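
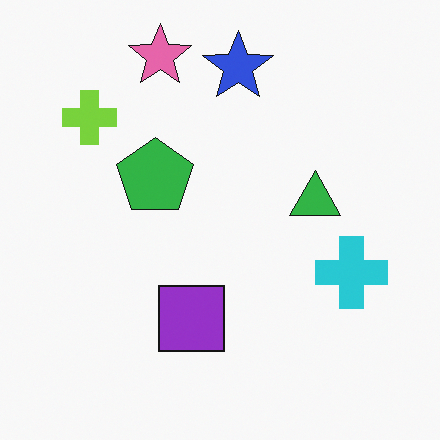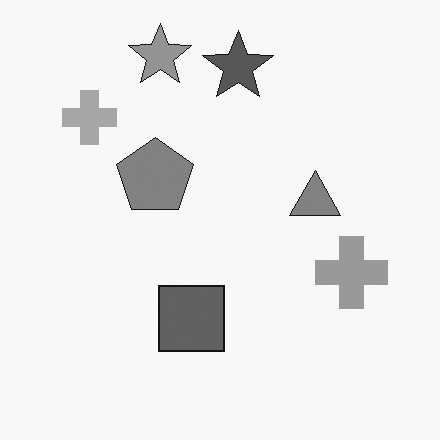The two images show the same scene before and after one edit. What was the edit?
The transformation is: converted to grayscale.

All color is removed — every shape is now a shade of grey.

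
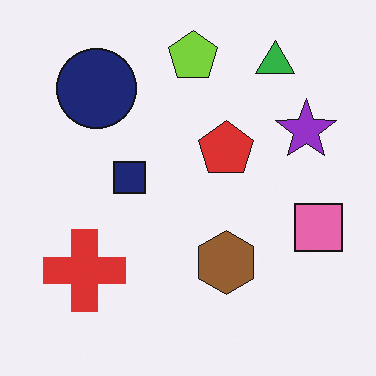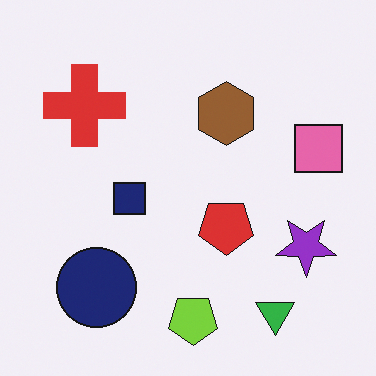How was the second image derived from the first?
The image was flipped vertically (top ↔ bottom).

The lime pentagon is in the top of the first image and the bottom of the second — shapes on opposite sides of the horizontal midline have swapped in a mirror flip.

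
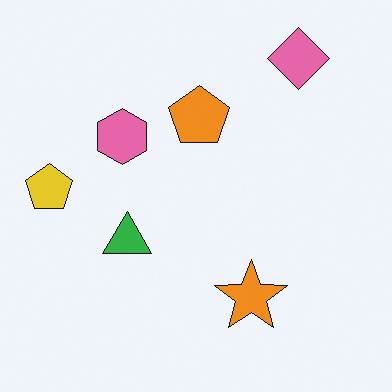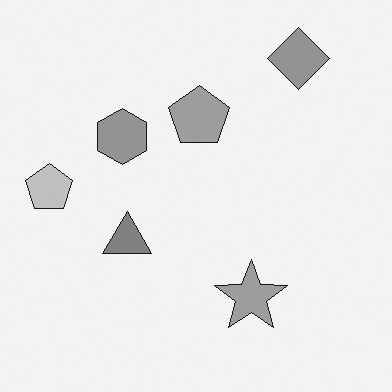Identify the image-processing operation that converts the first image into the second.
This is the original image converted to grayscale.

All color is removed — every shape is now a shade of grey.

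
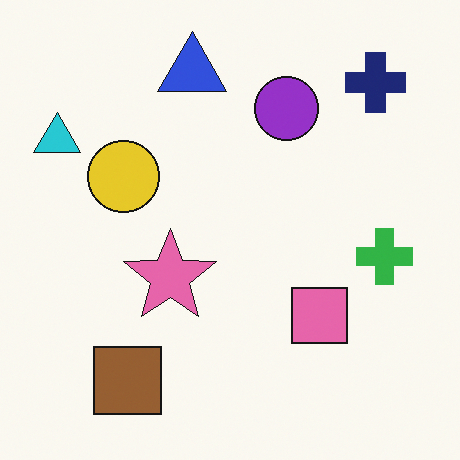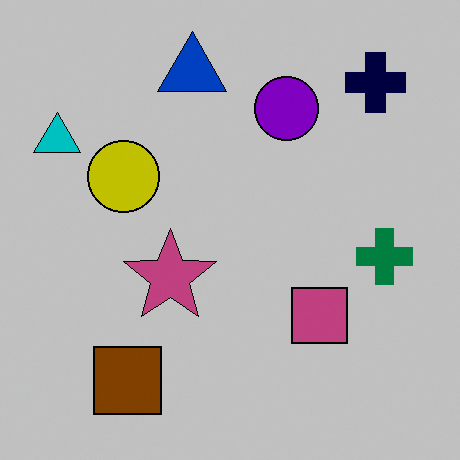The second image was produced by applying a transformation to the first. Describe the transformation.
It was heavily posterized to just a handful of flat colors.

Each flat color has snapped to a coarser quantized level — most visibly, the near-white background has dropped to a flat grey.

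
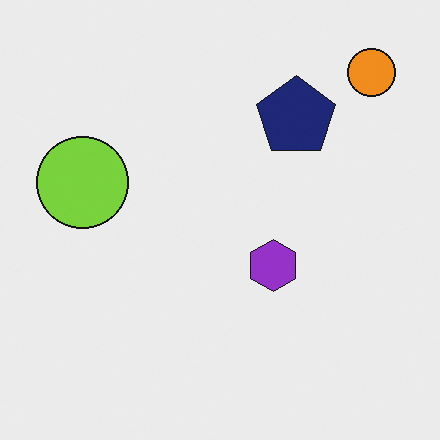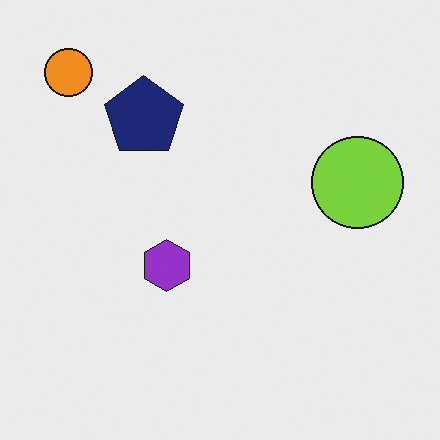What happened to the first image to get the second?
It was flipped horizontally (left ↔ right).

The orange circle is in the top-right of the first image and the top-left of the second — shapes on opposite sides of the vertical midline have swapped in a mirror flip.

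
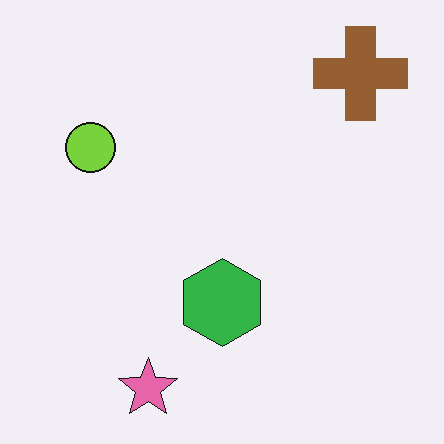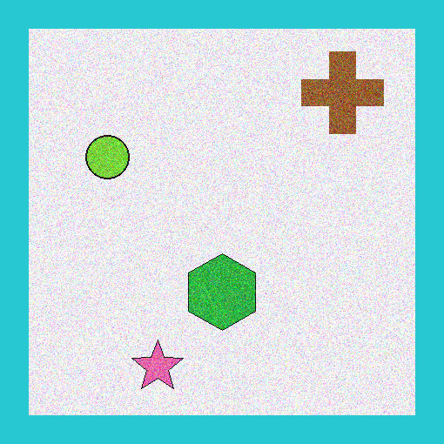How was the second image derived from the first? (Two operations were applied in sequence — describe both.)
This is the original image degraded with strong gaussian noise, then framed with a cyan border.

Random speckle covers the whole image, including the flat background. A solid cyan frame runs around the edge of the second image, with the content slightly shrunk inside it.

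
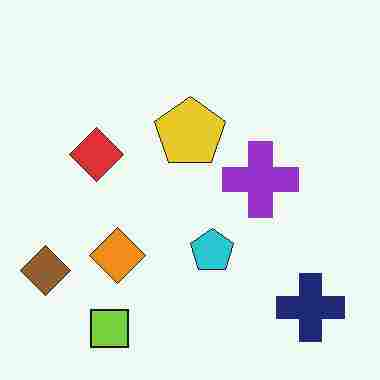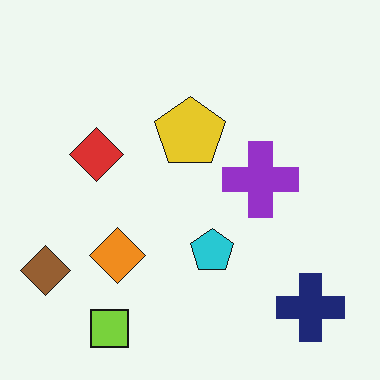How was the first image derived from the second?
The transformation is: degraded with heavy JPEG compression.

Blocky 8×8 compression artifacts appear around shape edges and the flat background shows ringing — characteristic JPEG degradation.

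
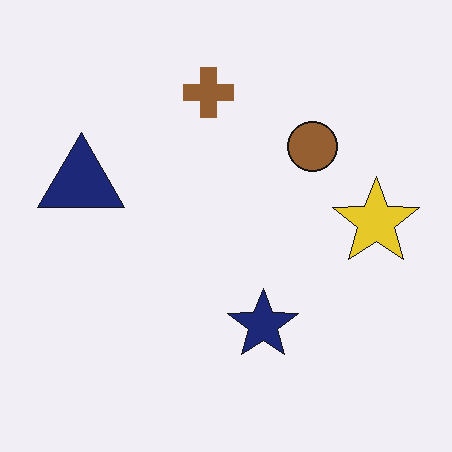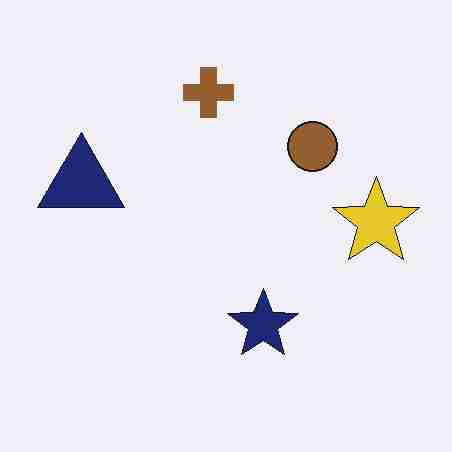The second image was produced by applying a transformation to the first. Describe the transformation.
It was heavily JPEG-compressed with obvious blocking artifacts.

Blocky 8×8 compression artifacts appear around shape edges and the flat background shows ringing — characteristic JPEG degradation.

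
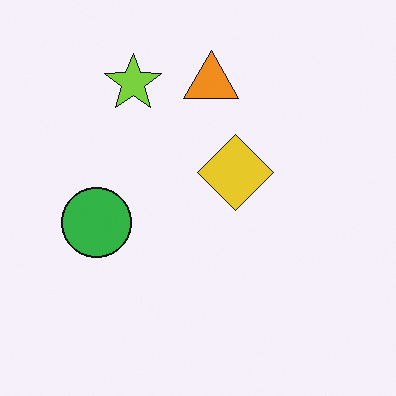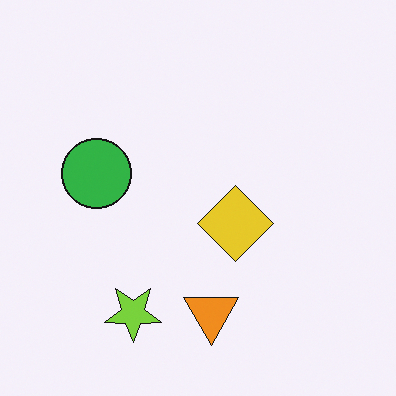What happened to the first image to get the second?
This is the original image flipped vertically (top ↔ bottom).

The orange triangle is in the top of the first image and the bottom of the second — shapes on opposite sides of the horizontal midline have swapped in a mirror flip.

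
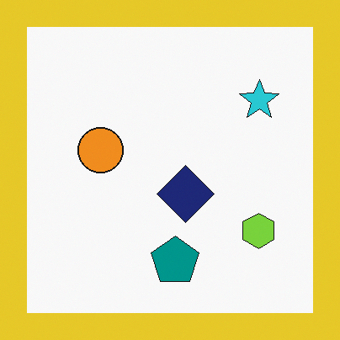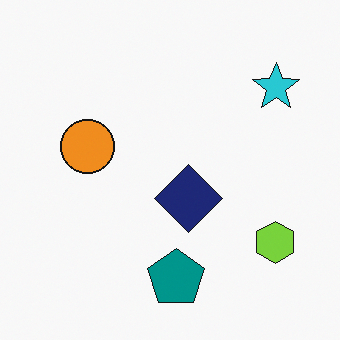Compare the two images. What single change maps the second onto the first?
It was framed with a yellow border.

A solid yellow frame runs around the edge of the first image, with the content slightly shrunk inside it.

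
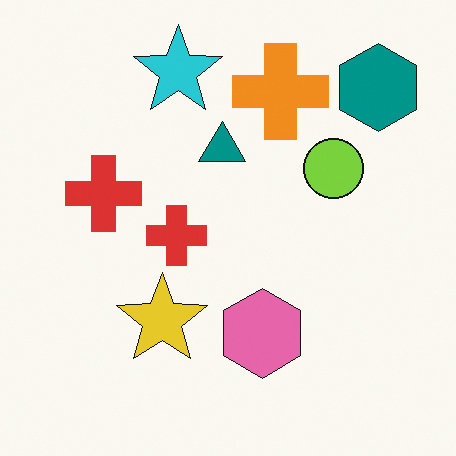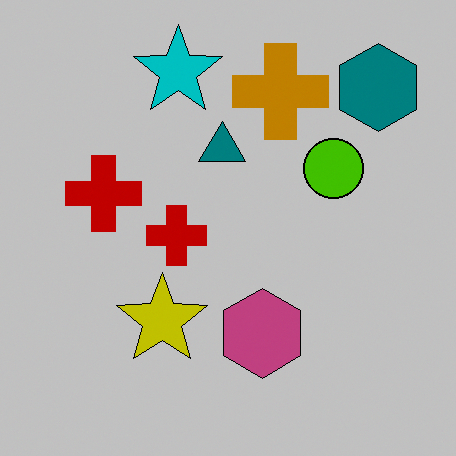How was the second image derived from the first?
Heavily posterized to just a handful of flat colors.

Each flat color has snapped to a coarser quantized level — most visibly, the near-white background has dropped to a flat grey.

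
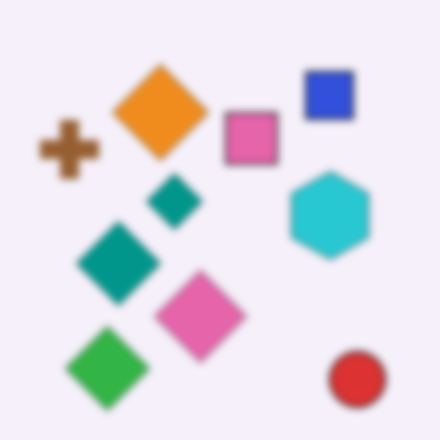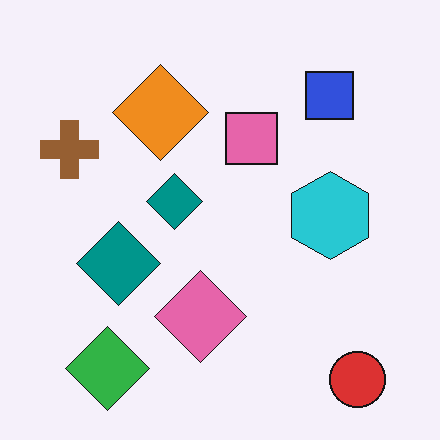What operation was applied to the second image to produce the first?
Noticeably gaussian-blurred.

Shape edges and outlines are uniformly softened across the whole image.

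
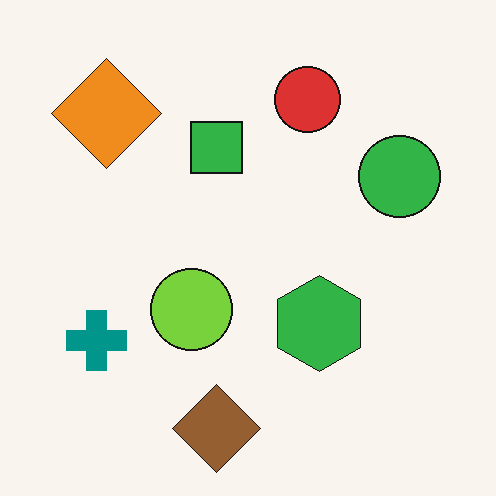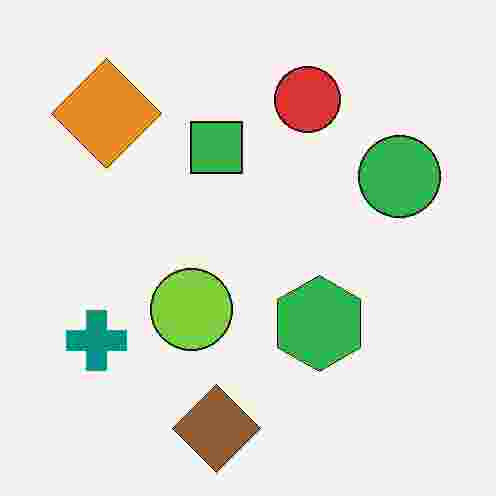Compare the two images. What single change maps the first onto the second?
It was degraded with heavy JPEG compression.

Blocky 8×8 compression artifacts appear around shape edges and the flat background shows ringing — characteristic JPEG degradation.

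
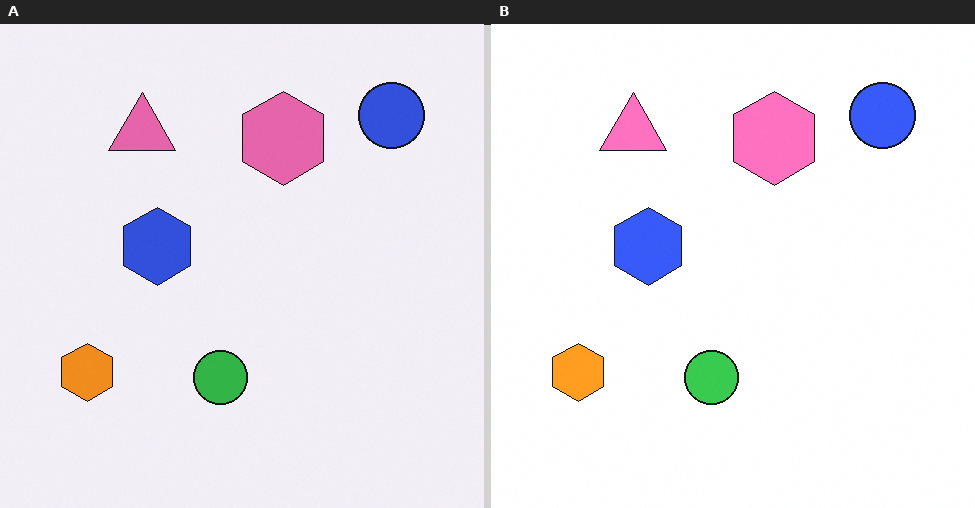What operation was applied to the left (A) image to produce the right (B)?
The transformation is: slightly brightened.

Every pixel — background and shapes alike — is uniformly brightened.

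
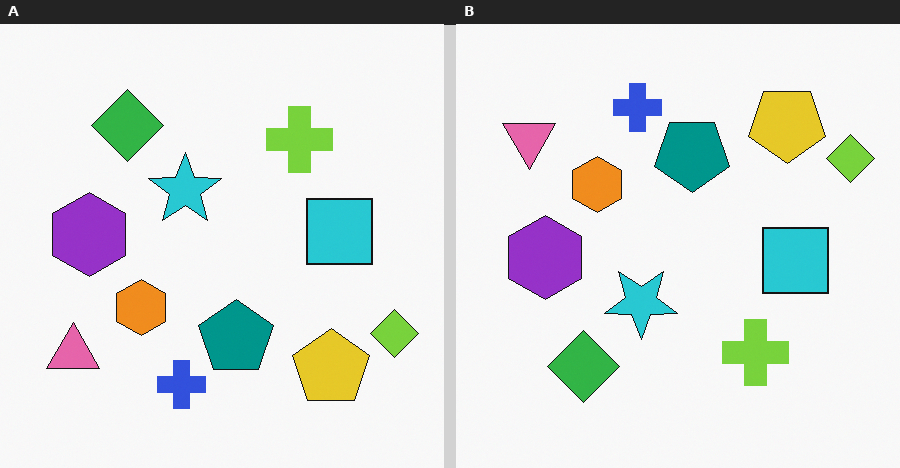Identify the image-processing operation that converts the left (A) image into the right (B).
The transformation is: flipped vertically (top ↔ bottom).

The blue cross is in the bottom of the left (A) image and the top of the right (B) — shapes on opposite sides of the horizontal midline have swapped in a mirror flip.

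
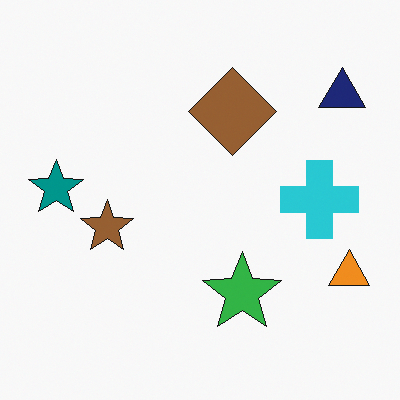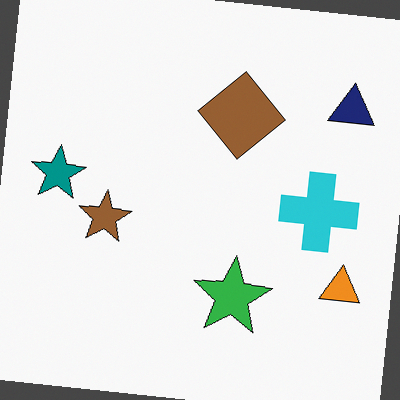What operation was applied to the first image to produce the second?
The transformation is: rotated clockwise by a slight angle.

Every shape is tilted by the same angle and the image corners show triangular fill wedges — a whole-image rotation by a non-right angle.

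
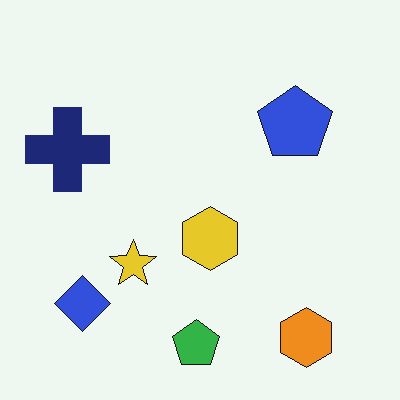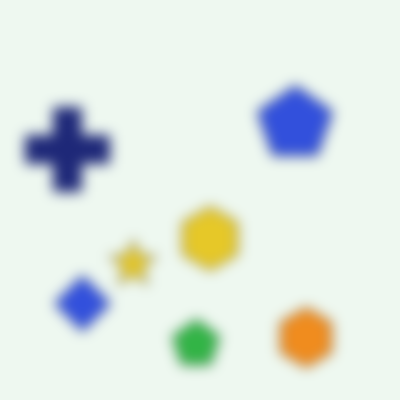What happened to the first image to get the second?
The transformation is: heavily blurred.

Shape edges and outlines are uniformly softened across the whole image.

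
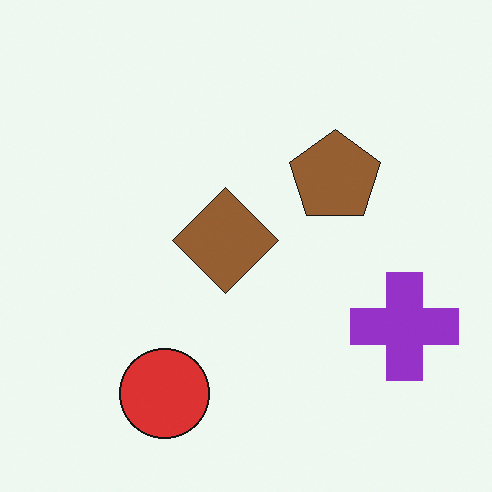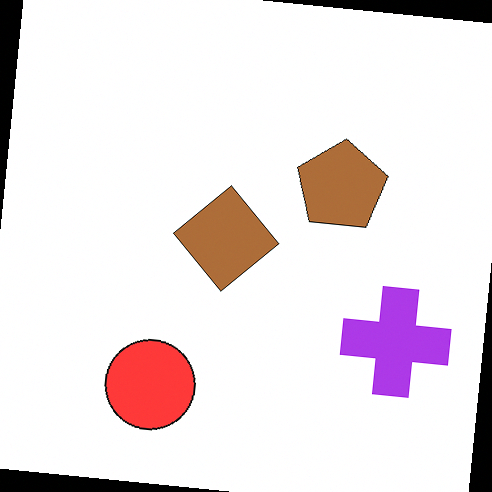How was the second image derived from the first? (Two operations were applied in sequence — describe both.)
Rotated clockwise by a few degrees, then brightened a little.

Every shape is tilted by the same angle and the image corners show triangular fill wedges — a whole-image rotation by a non-right angle. Every pixel — background and shapes alike — is uniformly brightened.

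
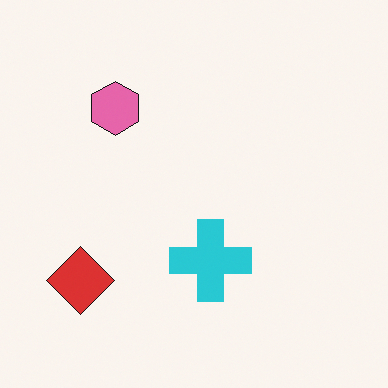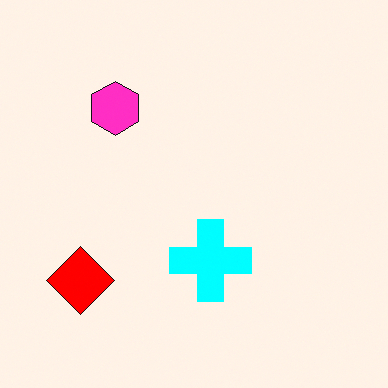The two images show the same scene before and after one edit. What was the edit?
The image was heavily oversaturated.

All colors are more vivid — a global saturation change.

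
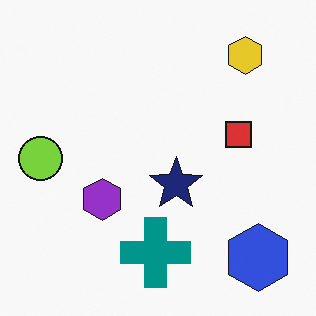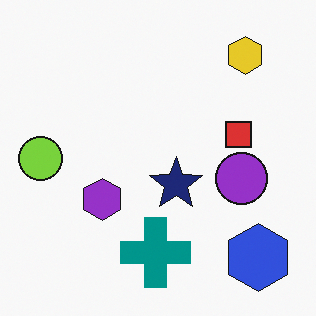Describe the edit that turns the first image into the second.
Overlaid with an additional purple circle.

A purple circle appears in the second image that is absent from the first.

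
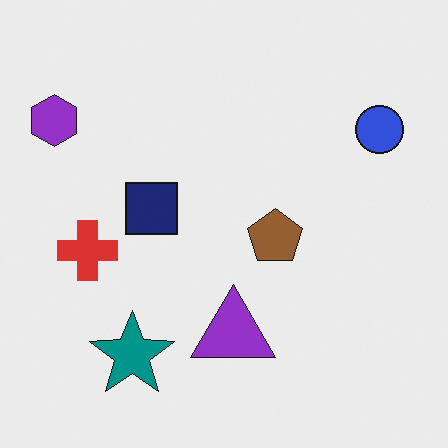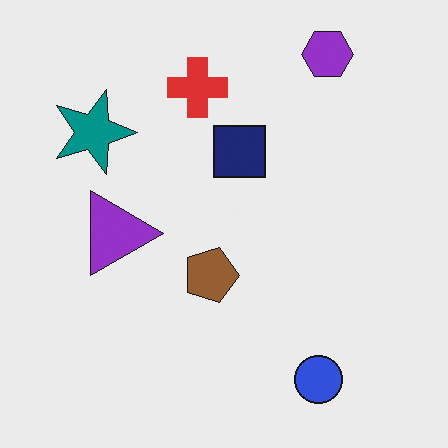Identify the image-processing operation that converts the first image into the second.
Rotated 90° clockwise.

The purple hexagon sits in the top-left of the first image and the top-right of the second — consistent with a whole-image 90° clockwise rotation.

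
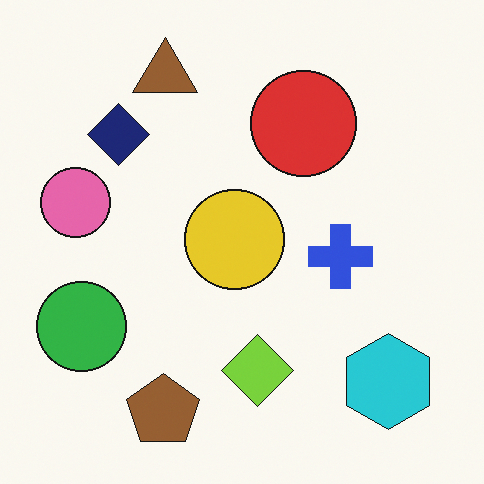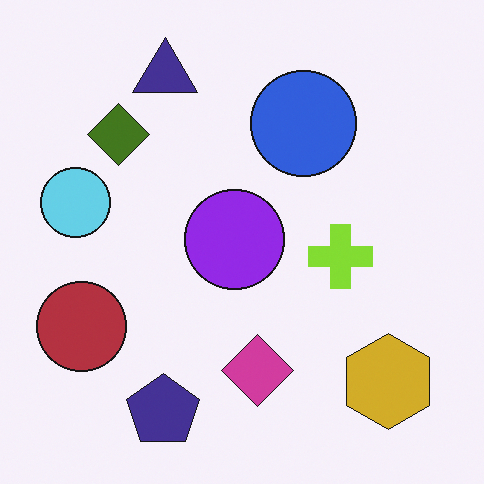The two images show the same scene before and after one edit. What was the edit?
The second image is the first hue-shifted through roughly half the color wheel.

Every shape's color has rotated by the same amount around the hue wheel — a uniform hue shift.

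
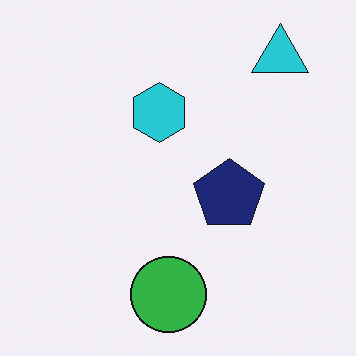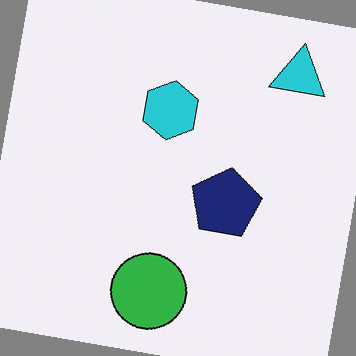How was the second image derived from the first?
It was rotated clockwise by a slight angle.

Every shape is tilted by the same angle and the image corners show triangular fill wedges — a whole-image rotation by a non-right angle.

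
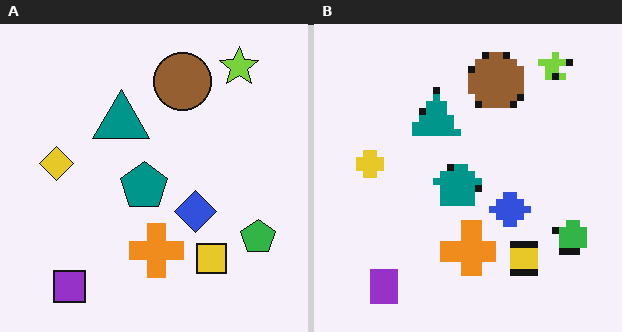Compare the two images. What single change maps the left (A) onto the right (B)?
This is the original image pixelated into visible square blocks.

Shapes are reduced to large square blocks; fine edges and outlines are lost — a downscale-then-upscale (mosaic) effect.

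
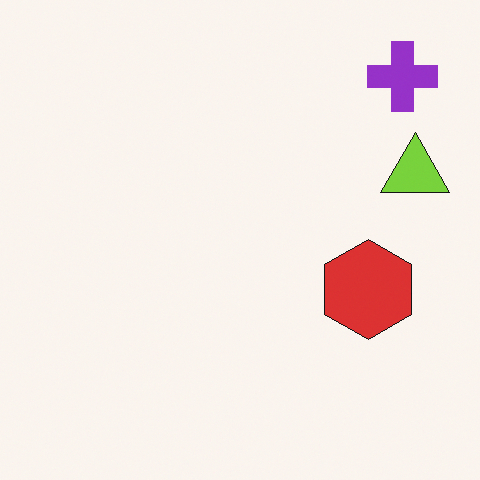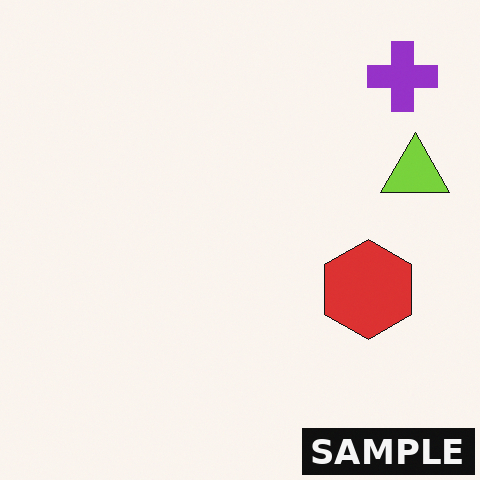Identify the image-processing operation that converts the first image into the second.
The image was watermarked with the text "SAMPLE" in the lower-right corner.

A dark label reading "SAMPLE" appears in the lower-right corner.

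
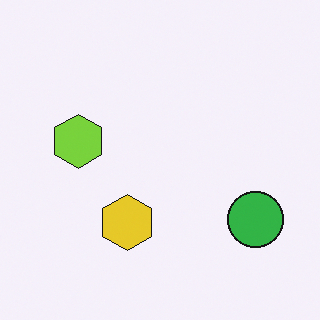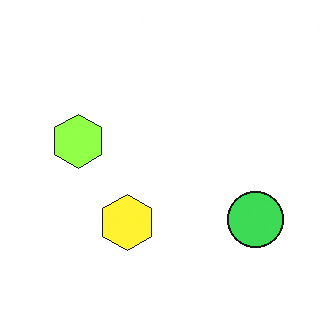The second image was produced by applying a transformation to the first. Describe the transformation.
The second image is the first brightened a little.

Every pixel — background and shapes alike — is uniformly brightened.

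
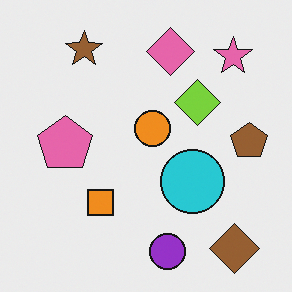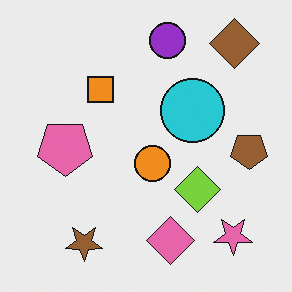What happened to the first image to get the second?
The image was flipped vertically (top ↔ bottom).

The purple circle is in the bottom of the first image and the top of the second — shapes on opposite sides of the horizontal midline have swapped in a mirror flip.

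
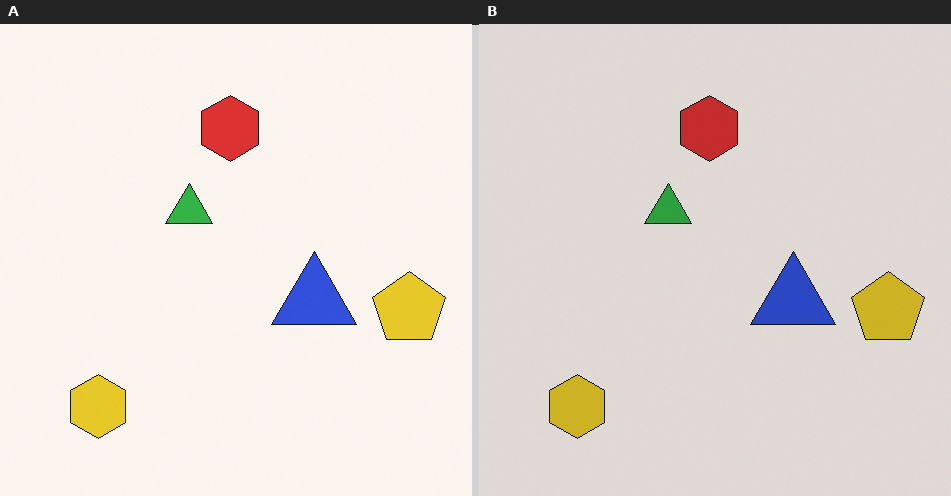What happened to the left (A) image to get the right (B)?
The image was slightly darkened.

Every pixel — background and shapes alike — is uniformly darkened.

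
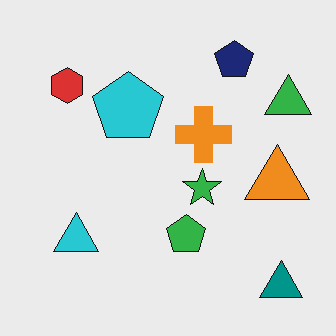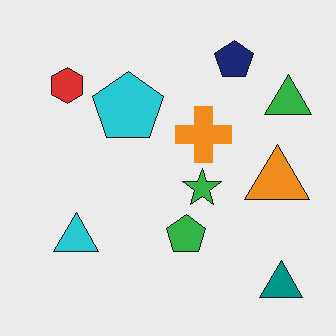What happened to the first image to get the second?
It was given moderate JPEG compression.

Blocky 8×8 compression artifacts appear around shape edges and the flat background shows ringing — characteristic JPEG degradation.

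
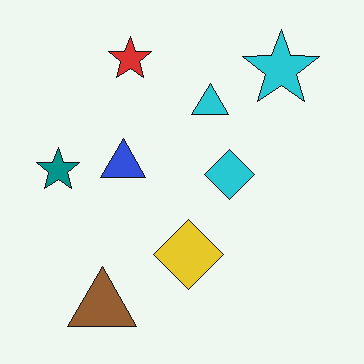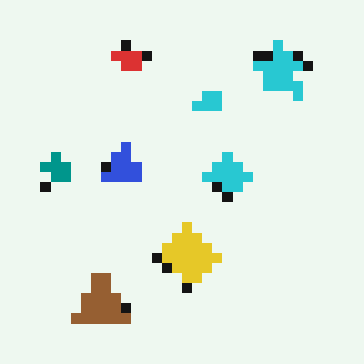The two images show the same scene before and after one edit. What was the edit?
The second image is the first coarsely pixelated.

Shapes are reduced to large square blocks; fine edges and outlines are lost — a downscale-then-upscale (mosaic) effect.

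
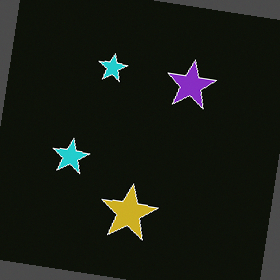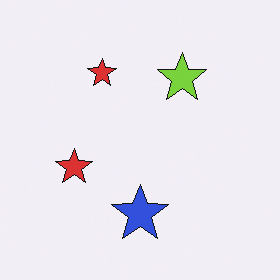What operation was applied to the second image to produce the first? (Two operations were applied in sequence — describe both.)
The transformation is: rotated clockwise by a few degrees, then color-inverted (negative).

Every shape is tilted by the same angle and the image corners show triangular fill wedges — a whole-image rotation by a non-right angle. The light background has become dark and every shape's color is its complement — a photographic negative.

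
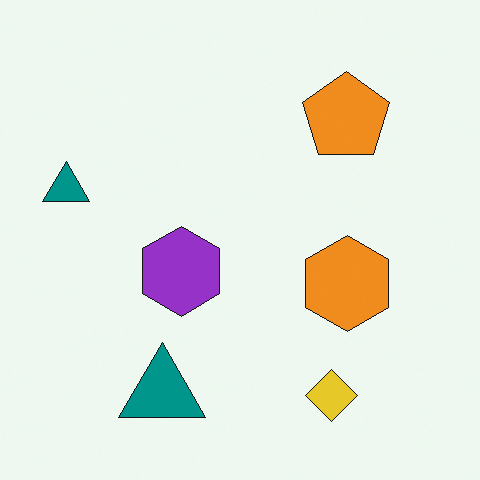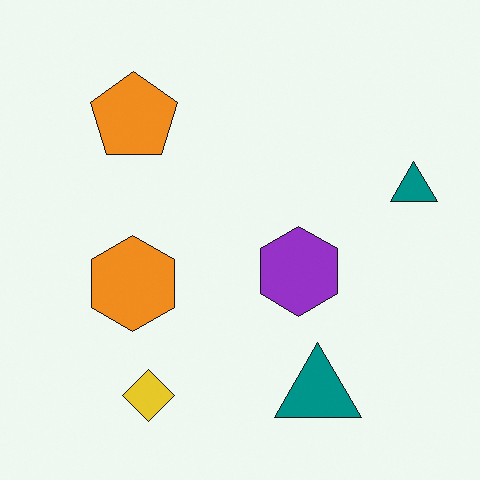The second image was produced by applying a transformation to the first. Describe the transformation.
This is the original image flipped horizontally (left ↔ right).

The orange hexagon is in the right of the first image and the left of the second — shapes on opposite sides of the vertical midline have swapped in a mirror flip.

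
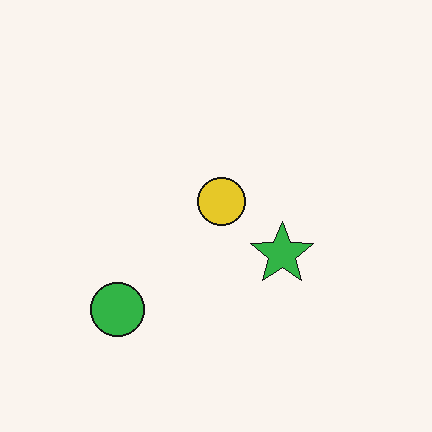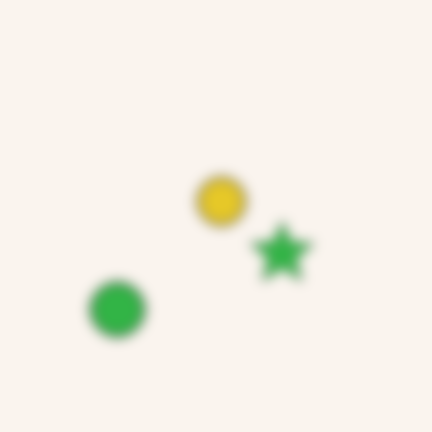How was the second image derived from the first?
It was strongly gaussian-blurred.

Shape edges and outlines are uniformly softened across the whole image.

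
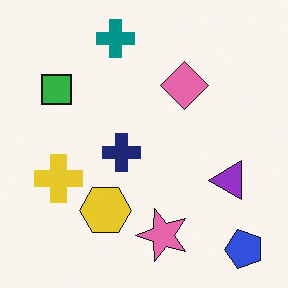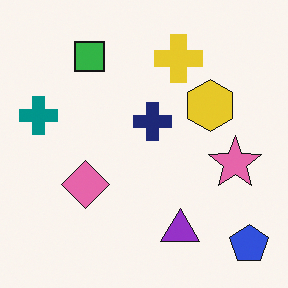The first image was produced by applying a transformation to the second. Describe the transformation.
It was transposed (reflected across the top-left ↔ bottom-right diagonal).

Shapes have swapped their row and column positions — what was in the top-right is now in the bottom-left — a diagonal reflection.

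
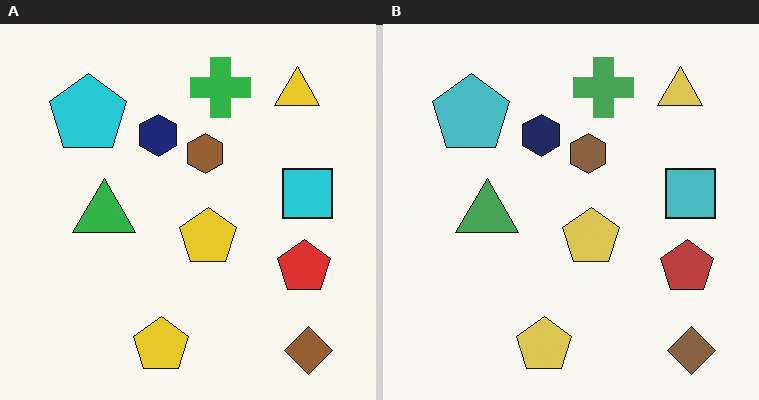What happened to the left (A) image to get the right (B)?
The transformation is: slightly desaturated.

All colors are more muted and greyish — a global saturation change.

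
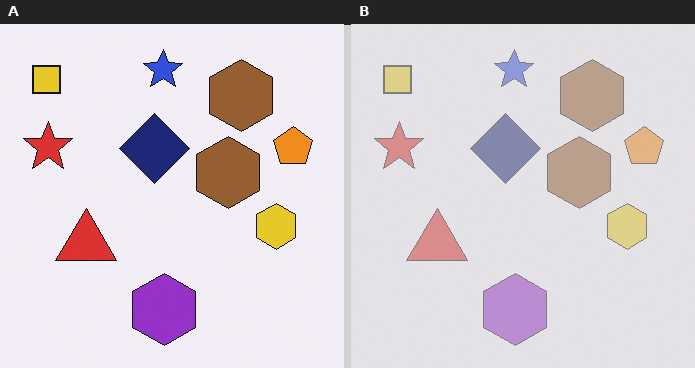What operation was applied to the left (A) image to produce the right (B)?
It was given much lower contrast.

Tones are pushed toward mid-grey across the whole image — a global contrast change.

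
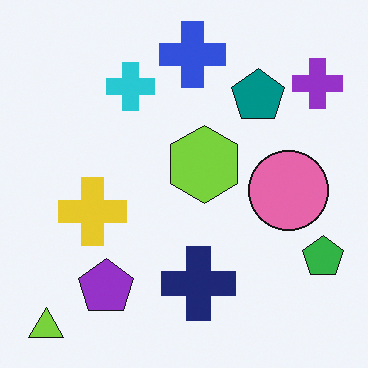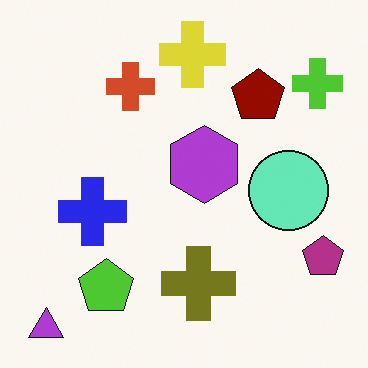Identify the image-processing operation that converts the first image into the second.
The image was hue-shifted through roughly half the color wheel.

Every shape's color has rotated by the same amount around the hue wheel — a uniform hue shift.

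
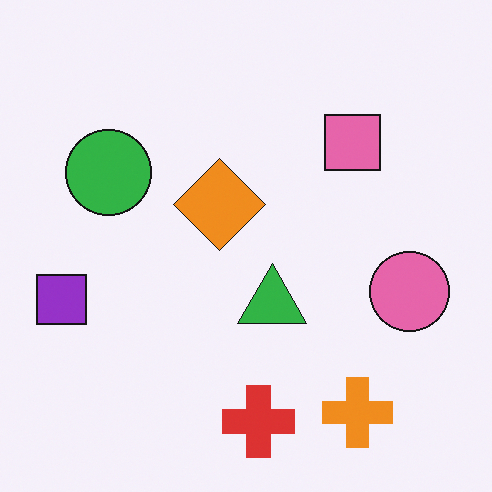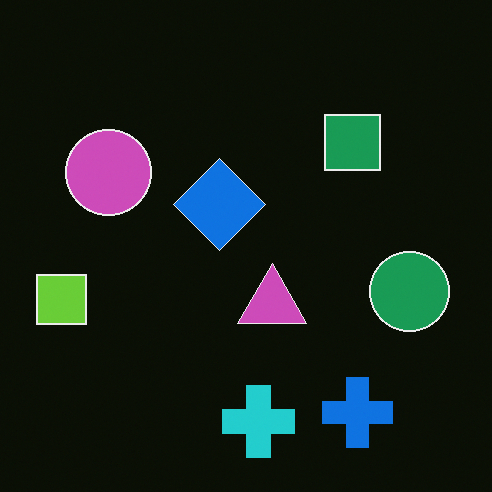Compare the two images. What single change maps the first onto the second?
This is the original image color-inverted (negative).

The light background has become dark and every shape's color is its complement — a photographic negative.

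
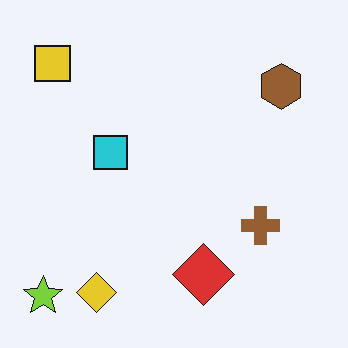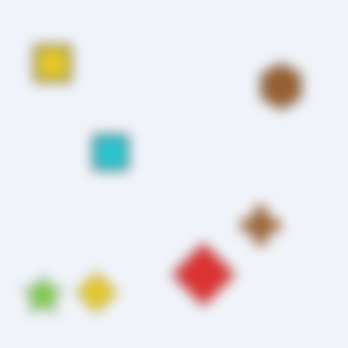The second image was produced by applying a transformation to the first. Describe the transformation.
The image was heavily blurred.

Shape edges and outlines are uniformly softened across the whole image.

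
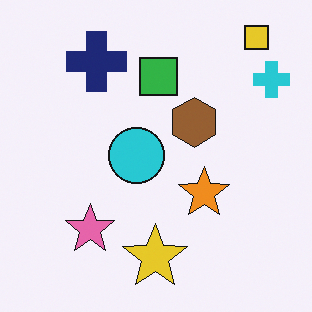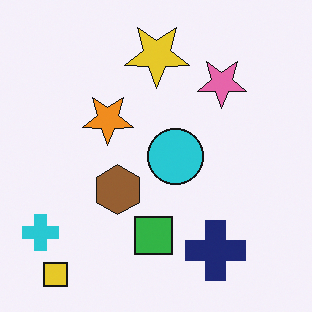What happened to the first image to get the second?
The image was rotated 180°.

The yellow square sits in the top-right of the first image and the bottom-left of the second — consistent with a whole-image 180° rotation.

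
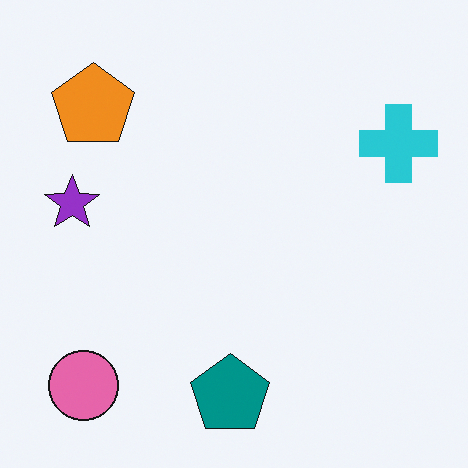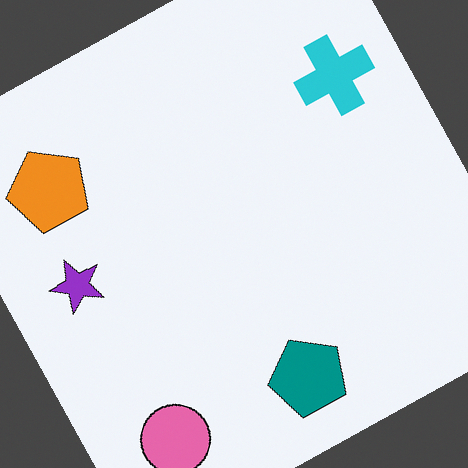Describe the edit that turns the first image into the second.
This is the original image rotated counter-clockwise by a moderate amount.

Every shape is tilted by the same angle and the image corners show triangular fill wedges — a whole-image rotation by a non-right angle.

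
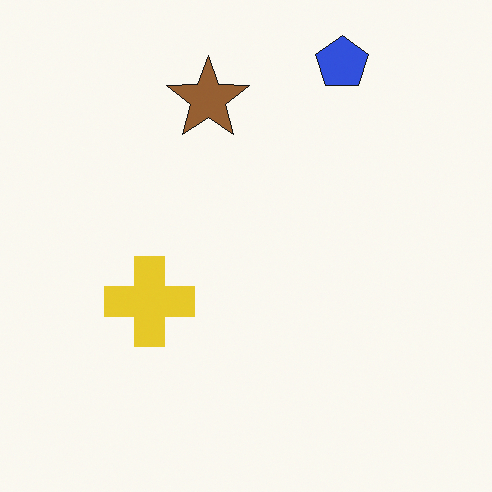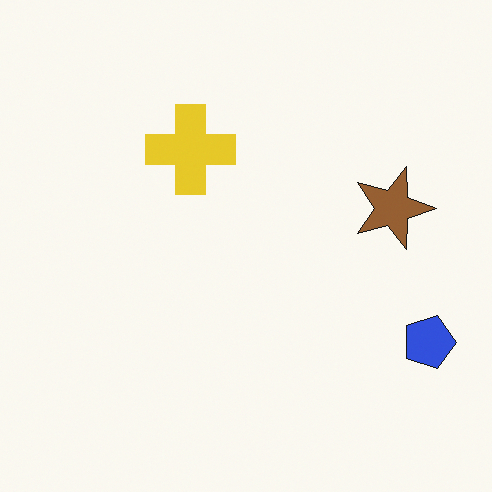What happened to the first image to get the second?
This is the original image rotated 90° clockwise.

The blue pentagon sits in the top-right of the first image and the bottom-right of the second — consistent with a whole-image 90° clockwise rotation.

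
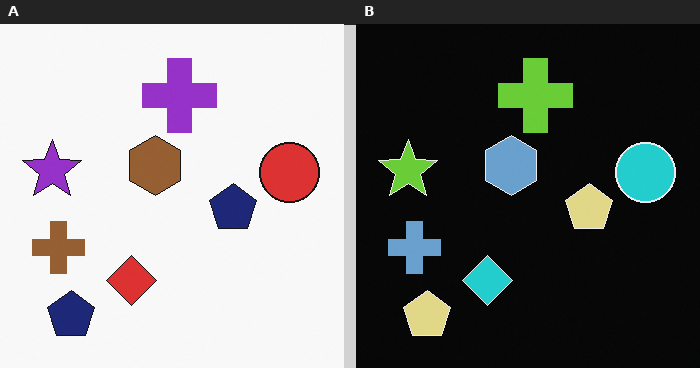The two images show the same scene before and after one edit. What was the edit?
It was color-inverted (negative).

The light background has become dark and every shape's color is its complement — a photographic negative.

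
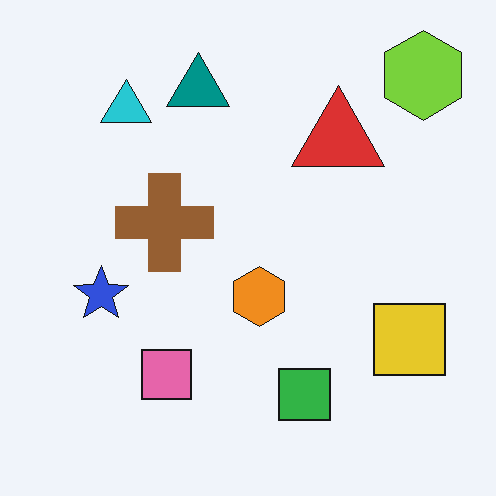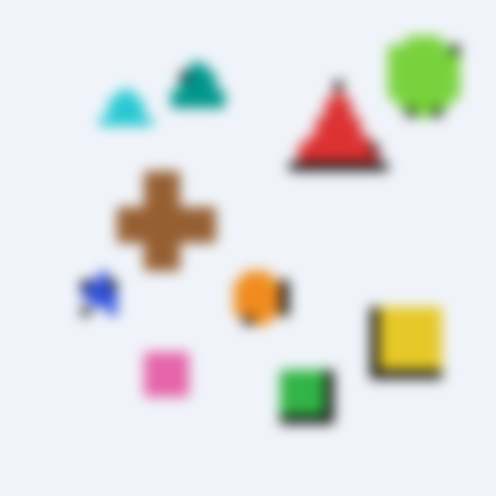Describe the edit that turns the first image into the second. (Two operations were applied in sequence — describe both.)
This is the original image heavily pixelated into large blocks, then strongly gaussian-blurred.

Shapes are reduced to large square blocks; fine edges and outlines are lost — a downscale-then-upscale (mosaic) effect. Shape edges and outlines are uniformly softened across the whole image.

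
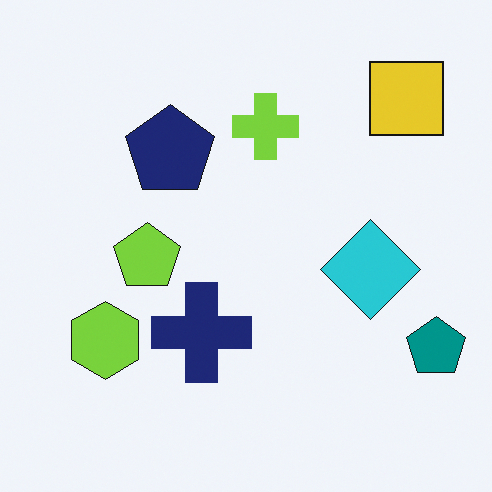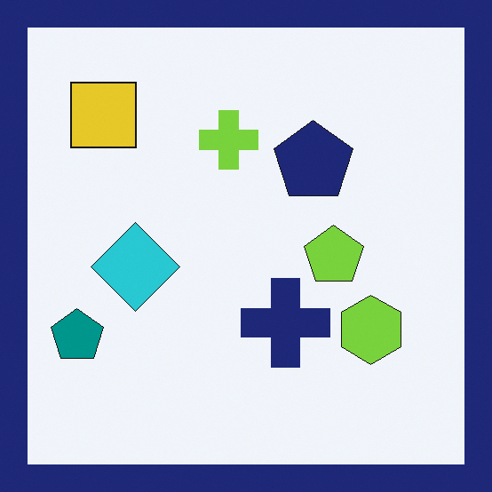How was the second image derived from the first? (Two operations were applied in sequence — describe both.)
The transformation is: flipped horizontally (left ↔ right), then framed with a navy border.

The teal pentagon is in the bottom-right of the first image and the bottom-left of the second — shapes on opposite sides of the vertical midline have swapped in a mirror flip. A solid navy frame runs around the edge of the second image, with the content slightly shrunk inside it.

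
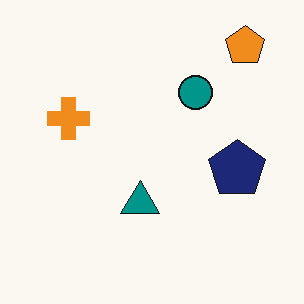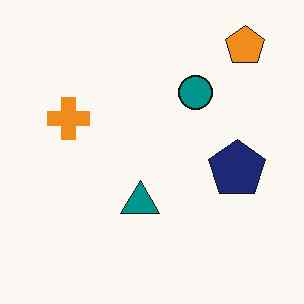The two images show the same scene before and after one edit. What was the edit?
This is the original image JPEG-compressed with visible artifacts.

Blocky 8×8 compression artifacts appear around shape edges and the flat background shows ringing — characteristic JPEG degradation.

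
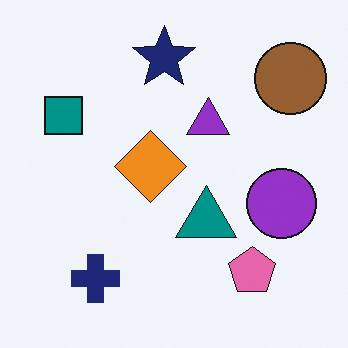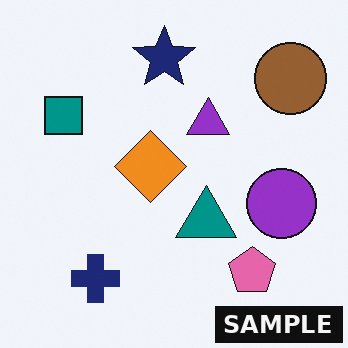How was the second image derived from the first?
This is the original image watermarked with the text "SAMPLE" in the lower-right corner.

A dark label reading "SAMPLE" appears in the lower-right corner.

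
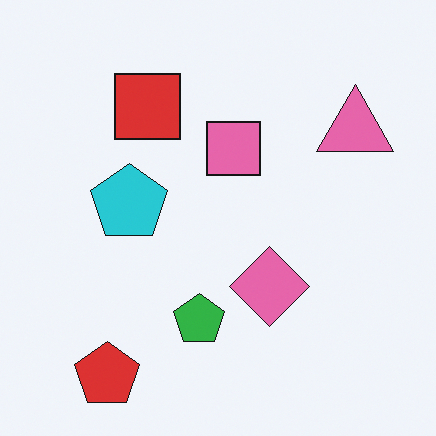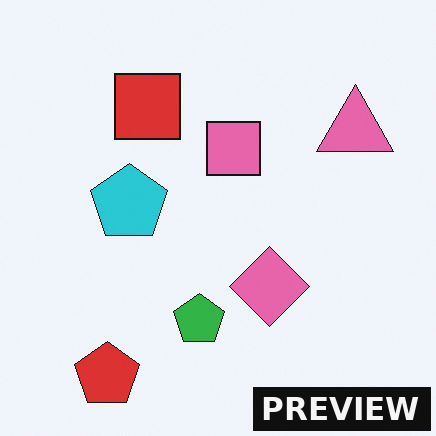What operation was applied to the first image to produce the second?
The transformation is: watermarked with the text "PREVIEW" in the lower-right corner.

A dark label reading "PREVIEW" appears in the lower-right corner.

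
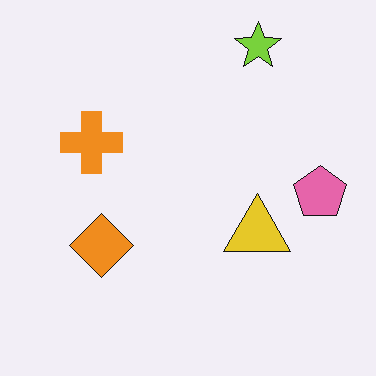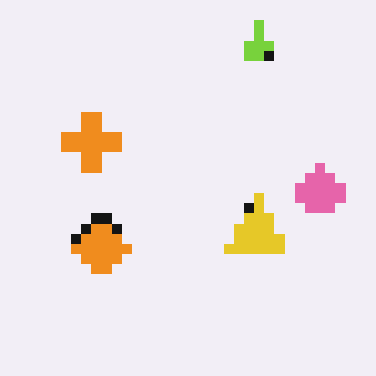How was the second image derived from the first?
The transformation is: heavily pixelated into large blocks.

Shapes are reduced to large square blocks; fine edges and outlines are lost — a downscale-then-upscale (mosaic) effect.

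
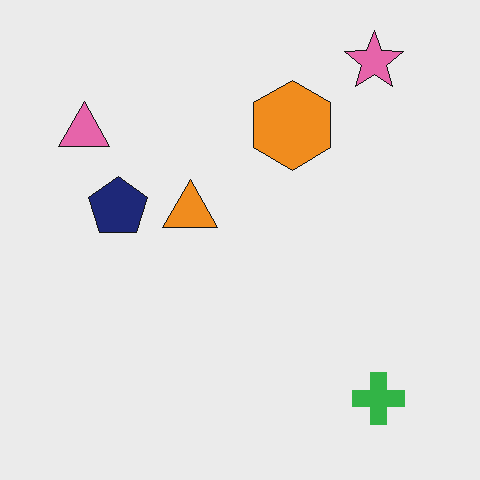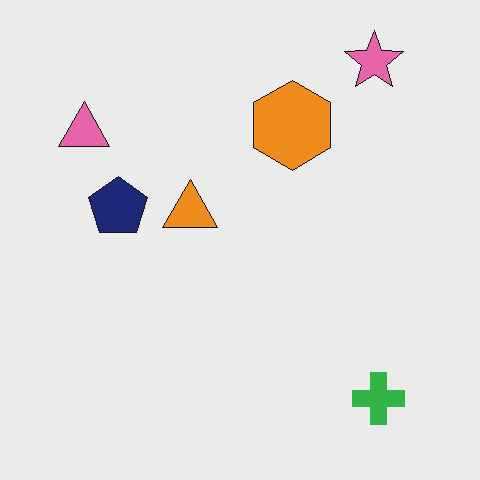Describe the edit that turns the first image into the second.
Given moderate JPEG compression.

Blocky 8×8 compression artifacts appear around shape edges and the flat background shows ringing — characteristic JPEG degradation.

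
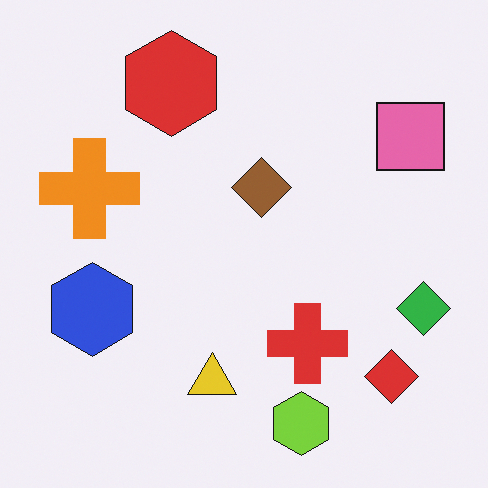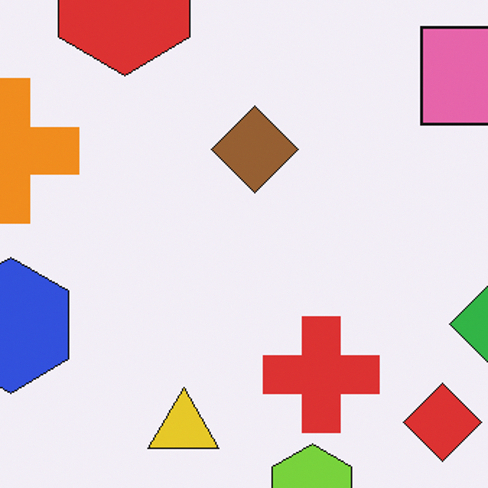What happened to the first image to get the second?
The image was cropped to a modestly smaller region and rescaled.

The visible shapes are larger and the field of view is narrower; shapes near the original edges may be partly or wholly outside the frame — a crop-and-rescale.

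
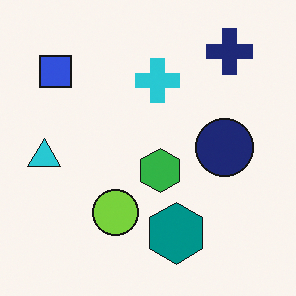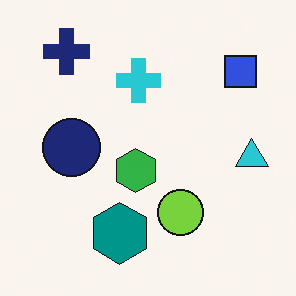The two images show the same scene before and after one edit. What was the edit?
The image was flipped horizontally (left ↔ right).

The cyan triangle is in the left of the first image and the right of the second — shapes on opposite sides of the vertical midline have swapped in a mirror flip.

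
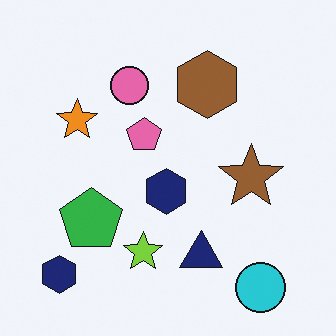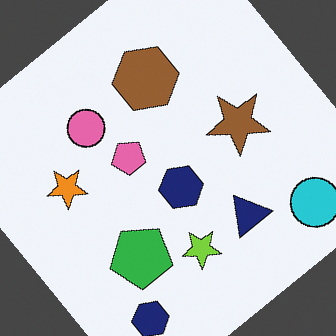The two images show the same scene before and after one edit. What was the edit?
The second image is the first rotated counter-clockwise by a large amount — several tens of degrees.

Every shape is tilted by the same angle and the image corners show triangular fill wedges — a whole-image rotation by a non-right angle.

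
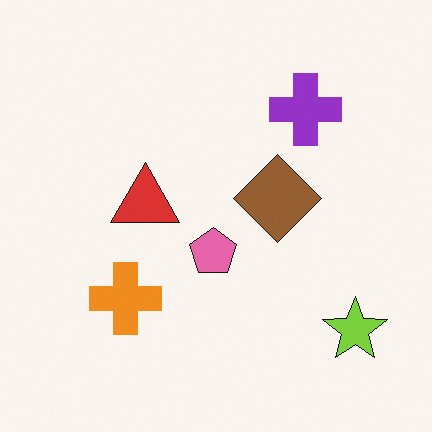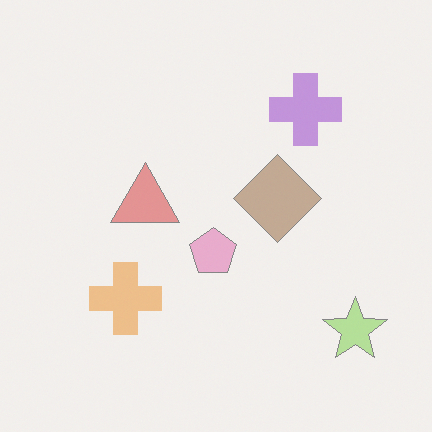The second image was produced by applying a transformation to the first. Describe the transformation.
Given much lower contrast.

Tones are pushed toward mid-grey across the whole image — a global contrast change.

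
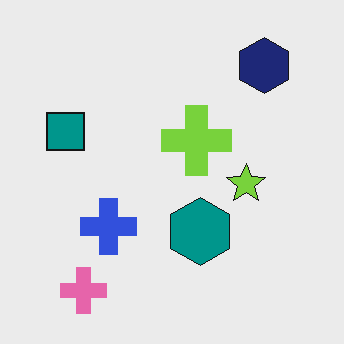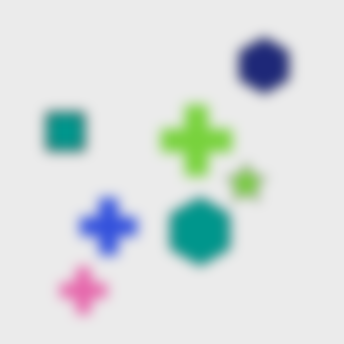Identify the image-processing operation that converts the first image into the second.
The image was heavily blurred.

Shape edges and outlines are uniformly softened across the whole image.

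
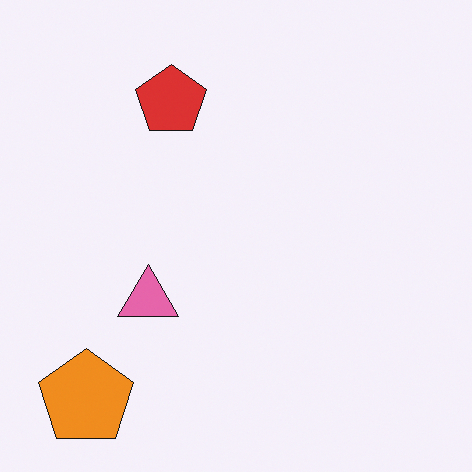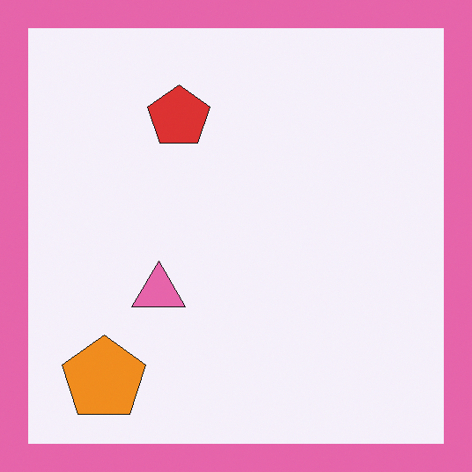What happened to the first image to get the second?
This is the original image framed with a pink border.

A solid pink frame runs around the edge of the second image, with the content slightly shrunk inside it.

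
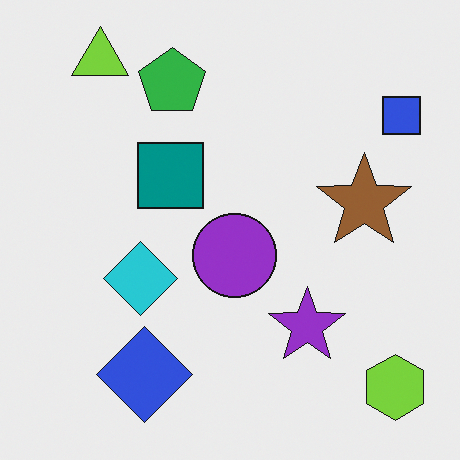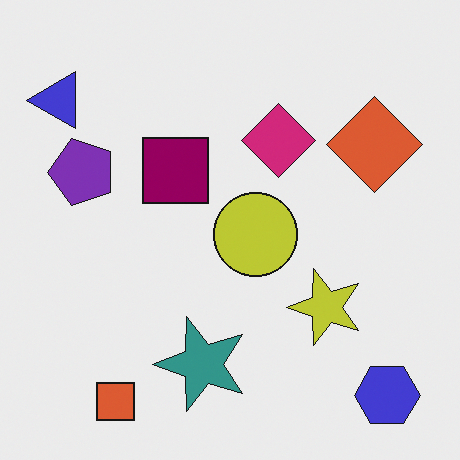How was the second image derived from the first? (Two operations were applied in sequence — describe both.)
This is the original image hue-shifted through roughly a third of the color wheel, then transposed (reflected across the top-left ↔ bottom-right diagonal).

Every shape's color has rotated by the same amount around the hue wheel — a uniform hue shift. Shapes have swapped their row and column positions — what was in the top-right is now in the bottom-left — a diagonal reflection.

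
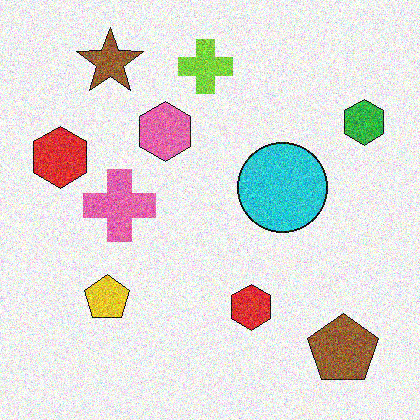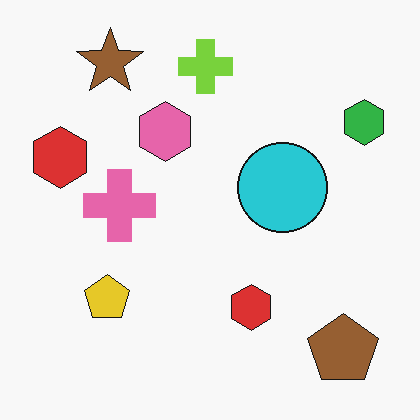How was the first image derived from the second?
The image was degraded with strong gaussian noise.

Random speckle covers the whole image, including the flat background.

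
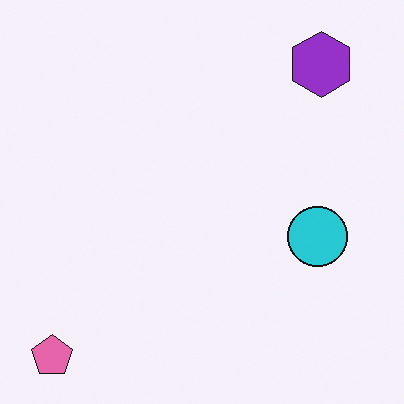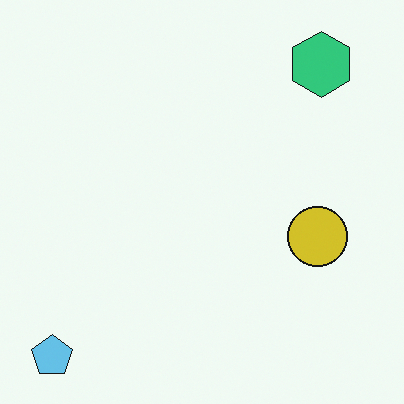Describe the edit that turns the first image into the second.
It was hue-shifted through roughly half the color wheel.

Every shape's color has rotated by the same amount around the hue wheel — a uniform hue shift.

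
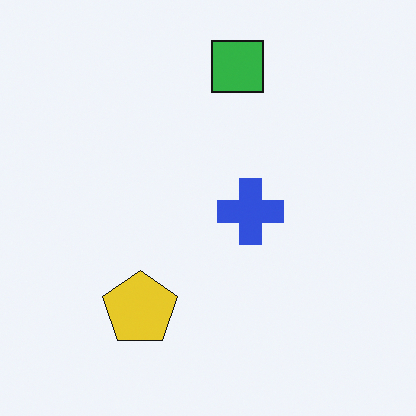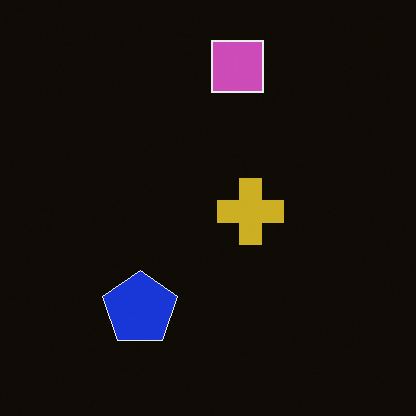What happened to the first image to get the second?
The image was color-inverted (negative).

The light background has become dark and every shape's color is its complement — a photographic negative.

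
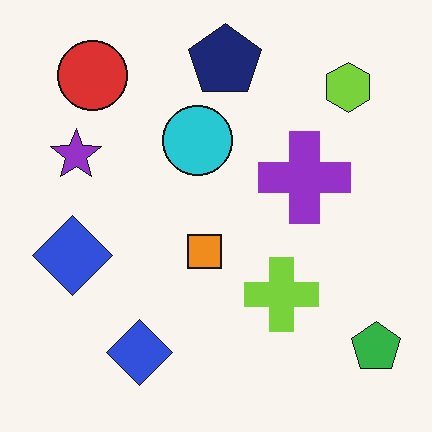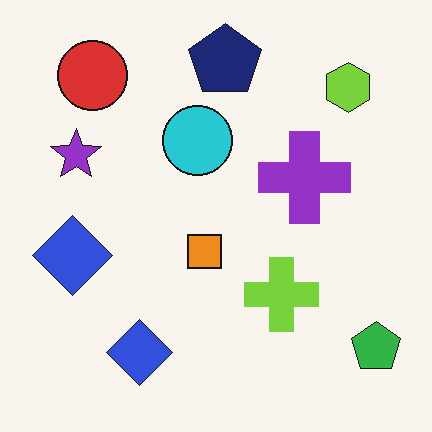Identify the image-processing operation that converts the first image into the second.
This is the original image given moderate JPEG compression.

Blocky 8×8 compression artifacts appear around shape edges and the flat background shows ringing — characteristic JPEG degradation.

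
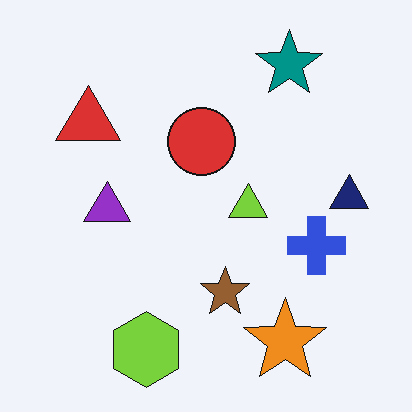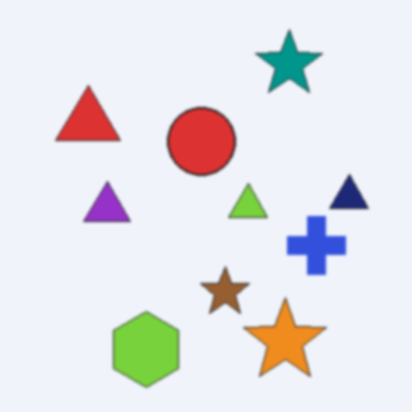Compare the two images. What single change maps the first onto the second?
Slightly softened.

Shape edges and outlines are uniformly softened across the whole image.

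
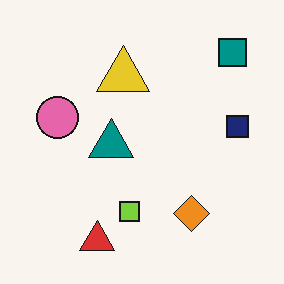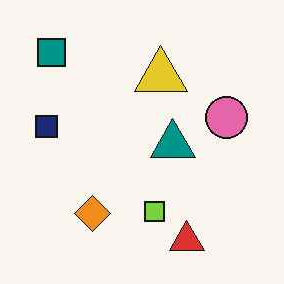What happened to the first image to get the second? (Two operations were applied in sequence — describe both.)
This is the original image JPEG-compressed with visible artifacts, then flipped horizontally (left ↔ right).

Blocky 8×8 compression artifacts appear around shape edges and the flat background shows ringing — characteristic JPEG degradation. The navy square is in the right of the first image and the left of the second — shapes on opposite sides of the vertical midline have swapped in a mirror flip.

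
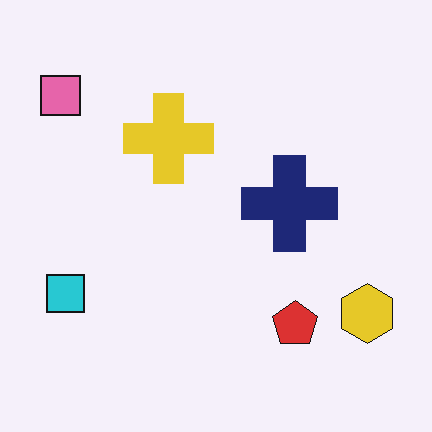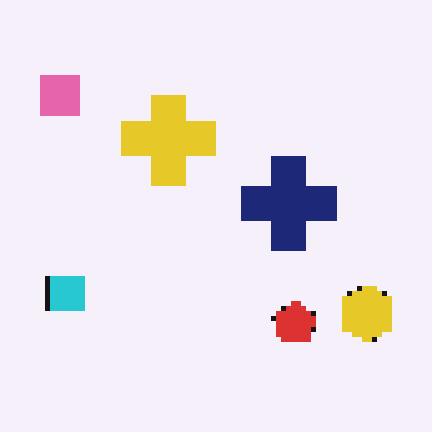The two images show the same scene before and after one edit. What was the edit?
The second image is the first mildly pixelated.

Shapes are reduced to large square blocks; fine edges and outlines are lost — a downscale-then-upscale (mosaic) effect.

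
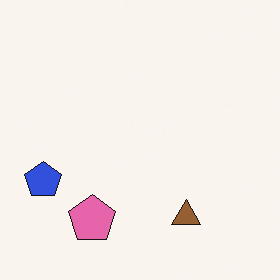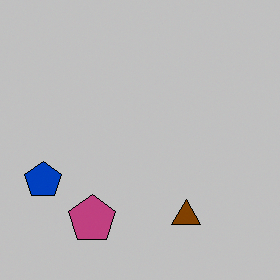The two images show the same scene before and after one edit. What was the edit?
It was aggressively posterized.

Each flat color has snapped to a coarser quantized level — most visibly, the near-white background has dropped to a flat grey.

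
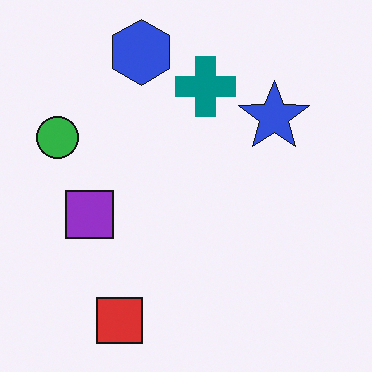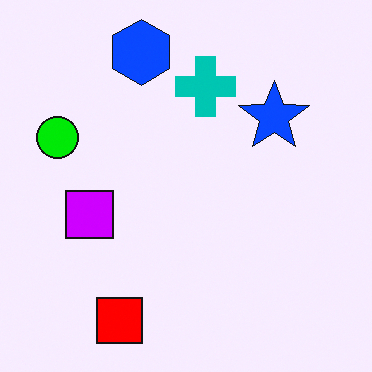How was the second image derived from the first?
Heavily oversaturated.

All colors are more vivid — a global saturation change.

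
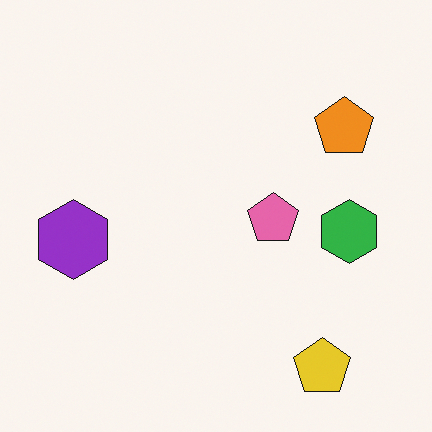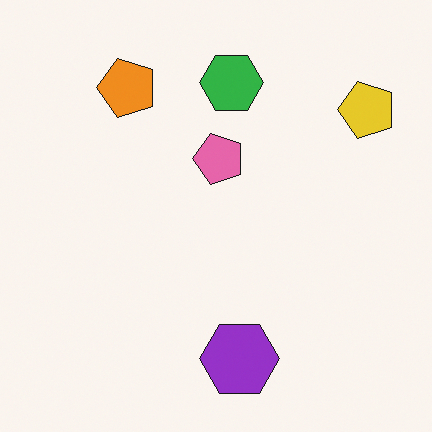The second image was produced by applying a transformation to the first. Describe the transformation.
It was rotated 90° counter-clockwise.

The yellow pentagon sits in the bottom-right of the first image and the top-right of the second — consistent with a whole-image 90° counter-clockwise rotation.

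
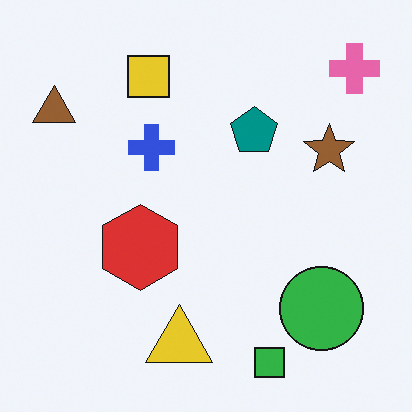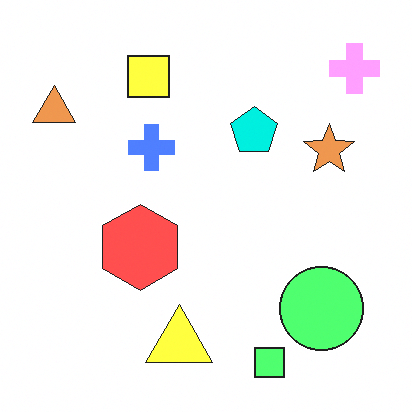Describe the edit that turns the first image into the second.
This is the original image substantially brightened.

Every pixel — background and shapes alike — is uniformly brightened.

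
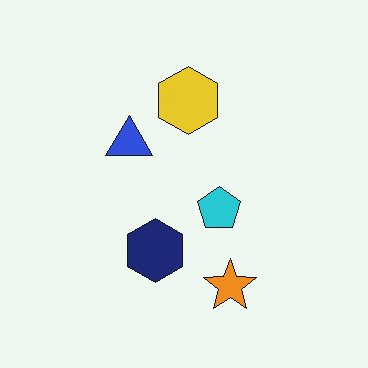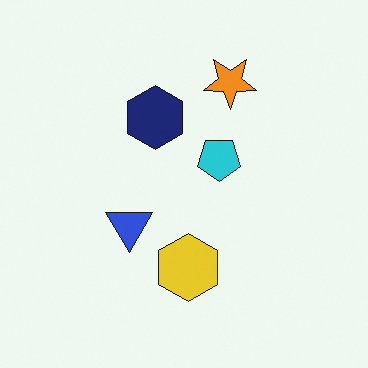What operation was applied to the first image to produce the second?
The image was flipped vertically (top ↔ bottom).

The orange star is in the bottom of the first image and the top of the second — shapes on opposite sides of the horizontal midline have swapped in a mirror flip.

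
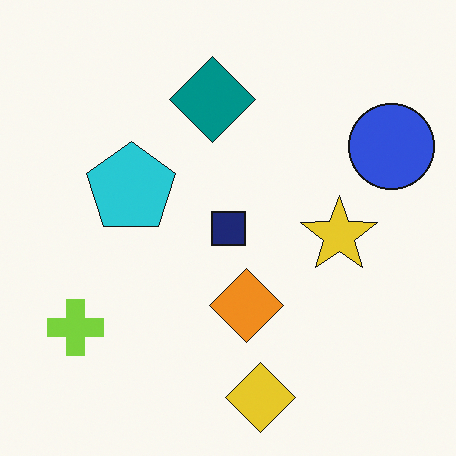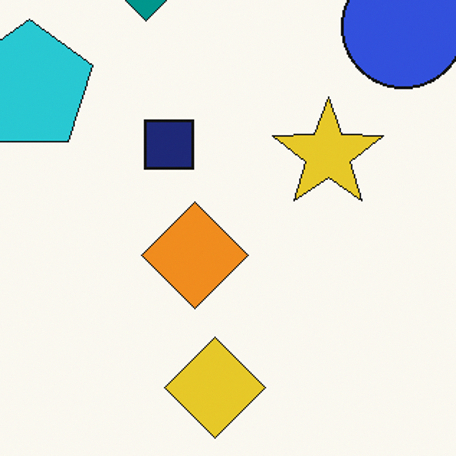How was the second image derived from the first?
The image was cropped slightly and scaled back up.

The visible shapes are larger and the field of view is narrower; shapes near the original edges may be partly or wholly outside the frame — a crop-and-rescale.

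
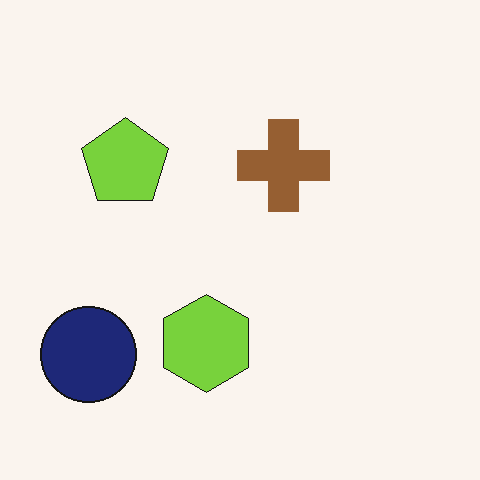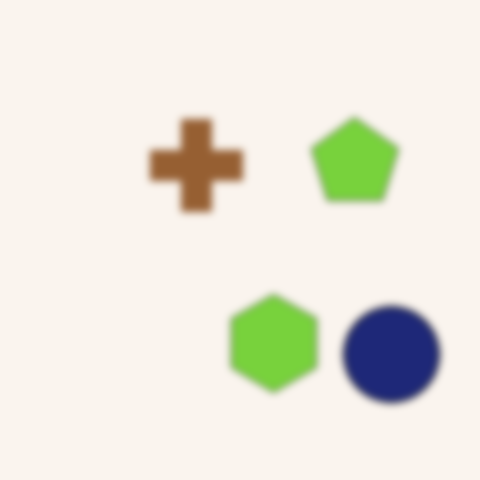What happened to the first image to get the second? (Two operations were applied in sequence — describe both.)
Flipped horizontally (left ↔ right), then noticeably gaussian-blurred.

The navy circle is in the bottom-left of the first image and the bottom-right of the second — shapes on opposite sides of the vertical midline have swapped in a mirror flip. Shape edges and outlines are uniformly softened across the whole image.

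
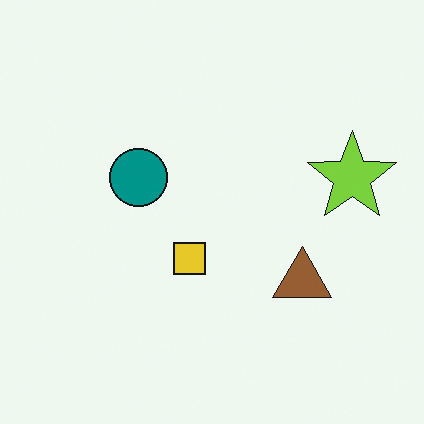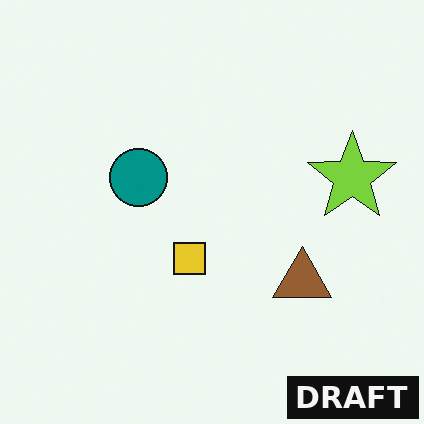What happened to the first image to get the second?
This is the original image watermarked with the text "DRAFT" in the lower-right corner.

A dark label reading "DRAFT" appears in the lower-right corner.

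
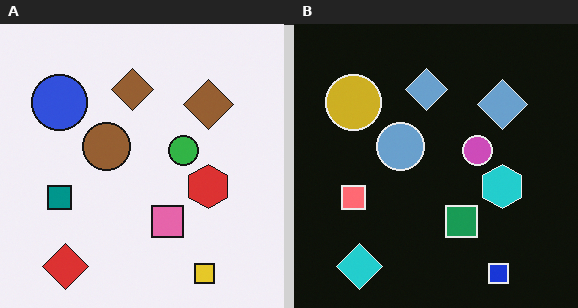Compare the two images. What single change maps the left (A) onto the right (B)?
It was color-inverted (negative).

The light background has become dark and every shape's color is its complement — a photographic negative.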